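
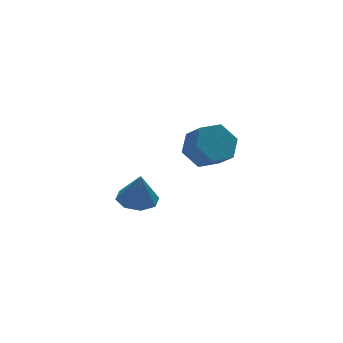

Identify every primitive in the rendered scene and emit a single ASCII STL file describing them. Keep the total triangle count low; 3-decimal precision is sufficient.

solid 
facet normal -0.035 0.150 -0.988
outer loop
vertex -2.51 -1.227 -0.267
vertex -3.356 -0.96 -0.196
vertex -2.564 -0.556 -0.163
endloop
endfacet
facet normal 0.887 -0.000 0.462
outer loop
vertex -2.51 -1.227 -0.267
vertex -2.564 -0.556 -0.163
vertex -3.304 -1.18 1.256
endloop
endfacet
facet normal -0.034 0.148 -0.988
outer loop
vertex -2.564 -0.556 -0.163
vertex -3.356 -0.96 -0.196
vertex -3.082 -0.122 -0.08
endloop
endfacet
facet normal 0.582 0.587 0.562
outer loop
vertex -2.564 -0.556 -0.163
vertex -3.082 -0.122 -0.08
vertex -3.304 -1.18 1.256
endloop
endfacet
facet normal -0.036 0.148 -0.988
outer loop
vertex -3.082 -0.122 -0.08
vertex -3.356 -0.96 -0.196
vertex -3.761 -0.179 -0.064
endloop
endfacet
facet normal -0.052 0.787 0.615
outer loop
vertex -3.082 -0.122 -0.08
vertex -3.761 -0.179 -0.064
vertex -3.304 -1.18 1.256
endloop
endfacet
facet normal -0.035 0.149 -0.988
outer loop
vertex -3.761 -0.179 -0.064
vertex -3.356 -0.96 -0.196
vertex -4.202 -0.694 -0.126
endloop
endfacet
facet normal -0.647 0.483 0.590
outer loop
vertex -3.761 -0.179 -0.064
vertex -4.202 -0.694 -0.126
vertex -3.304 -1.18 1.256
endloop
endfacet
facet normal -0.035 0.149 -0.988
outer loop
vertex -4.202 -0.694 -0.126
vertex -3.356 -0.96 -0.196
vertex -4.148 -1.365 -0.229
endloop
endfacet
facet normal -0.852 -0.146 0.503
outer loop
vertex -4.202 -0.694 -0.126
vertex -4.148 -1.365 -0.229
vertex -3.304 -1.18 1.256
endloop
endfacet
facet normal -0.035 0.149 -0.988
outer loop
vertex -4.148 -1.365 -0.229
vertex -3.356 -0.96 -0.196
vertex -3.63 -1.799 -0.313
endloop
endfacet
facet normal -0.548 -0.733 0.403
outer loop
vertex -4.148 -1.365 -0.229
vertex -3.63 -1.799 -0.313
vertex -3.304 -1.18 1.256
endloop
endfacet
facet normal -0.036 0.149 -0.988
outer loop
vertex -3.63 -1.799 -0.313
vertex -3.356 -0.96 -0.196
vertex -2.951 -1.742 -0.329
endloop
endfacet
facet normal 0.087 -0.933 0.350
outer loop
vertex -3.63 -1.799 -0.313
vertex -2.951 -1.742 -0.329
vertex -3.304 -1.18 1.256
endloop
endfacet
facet normal -0.036 0.150 -0.988
outer loop
vertex -2.951 -1.742 -0.329
vertex -3.356 -0.96 -0.196
vertex -2.51 -1.227 -0.267
endloop
endfacet
facet normal 0.681 -0.629 0.375
outer loop
vertex -2.951 -1.742 -0.329
vertex -2.51 -1.227 -0.267
vertex -3.304 -1.18 1.256
endloop
endfacet
facet normal -0.129 0.732 -0.669
outer loop
vertex 2.011 1.91 -1.365
vertex 1.528 2.499 -0.628
vertex 2.578 2.567 -0.756
endloop
endfacet
facet normal 0.835 -0.284 -0.471
outer loop
vertex 2.011 1.91 -1.365
vertex 2.578 2.567 -0.756
vertex 2.176 0.973 -0.509
endloop
endfacet
facet normal 0.836 -0.284 -0.470
outer loop
vertex 2.176 0.973 -0.509
vertex 2.578 2.567 -0.756
vertex 2.742 1.629 0.101
endloop
endfacet
facet normal 0.128 -0.732 0.669
outer loop
vertex 2.176 0.973 -0.509
vertex 2.742 1.629 0.101
vertex 1.692 1.561 0.228
endloop
endfacet
facet normal -0.129 0.732 -0.669
outer loop
vertex 2.578 2.567 -0.756
vertex 1.528 2.499 -0.628
vertex 2.094 3.155 -0.019
endloop
endfacet
facet normal 0.880 0.395 0.263
outer loop
vertex 2.578 2.567 -0.756
vertex 2.094 3.155 -0.019
vertex 2.742 1.629 0.101
endloop
endfacet
facet normal 0.881 0.395 0.262
outer loop
vertex 2.742 1.629 0.101
vertex 2.094 3.155 -0.019
vertex 2.259 2.218 0.838
endloop
endfacet
facet normal 0.128 -0.732 0.669
outer loop
vertex 2.742 1.629 0.101
vertex 2.259 2.218 0.838
vertex 1.692 1.561 0.228
endloop
endfacet
facet normal -0.129 0.732 -0.669
outer loop
vertex 2.094 3.155 -0.019
vertex 1.528 2.499 -0.628
vertex 1.044 3.087 0.109
endloop
endfacet
facet normal 0.045 0.679 0.733
outer loop
vertex 2.094 3.155 -0.019
vertex 1.044 3.087 0.109
vertex 2.259 2.218 0.838
endloop
endfacet
facet normal 0.045 0.678 0.734
outer loop
vertex 2.259 2.218 0.838
vertex 1.044 3.087 0.109
vertex 1.209 2.15 0.965
endloop
endfacet
facet normal 0.128 -0.732 0.669
outer loop
vertex 2.259 2.218 0.838
vertex 1.209 2.15 0.965
vertex 1.692 1.561 0.228
endloop
endfacet
facet normal -0.128 0.732 -0.669
outer loop
vertex 1.044 3.087 0.109
vertex 1.528 2.499 -0.628
vertex 0.478 2.431 -0.501
endloop
endfacet
facet normal -0.836 0.283 0.471
outer loop
vertex 1.044 3.087 0.109
vertex 0.478 2.431 -0.501
vertex 1.209 2.15 0.965
endloop
endfacet
facet normal -0.835 0.284 0.471
outer loop
vertex 1.209 2.15 0.965
vertex 0.478 2.431 -0.501
vertex 0.642 1.493 0.356
endloop
endfacet
facet normal 0.129 -0.732 0.669
outer loop
vertex 1.209 2.15 0.965
vertex 0.642 1.493 0.356
vertex 1.692 1.561 0.228
endloop
endfacet
facet normal -0.128 0.732 -0.669
outer loop
vertex 0.478 2.431 -0.501
vertex 1.528 2.499 -0.628
vertex 0.961 1.842 -1.238
endloop
endfacet
facet normal -0.881 -0.394 -0.263
outer loop
vertex 0.478 2.431 -0.501
vertex 0.961 1.842 -1.238
vertex 0.642 1.493 0.356
endloop
endfacet
facet normal -0.880 -0.395 -0.263
outer loop
vertex 0.642 1.493 0.356
vertex 0.961 1.842 -1.238
vertex 1.126 0.905 -0.381
endloop
endfacet
facet normal 0.129 -0.732 0.669
outer loop
vertex 0.642 1.493 0.356
vertex 1.126 0.905 -0.381
vertex 1.692 1.561 0.228
endloop
endfacet
facet normal -0.128 0.732 -0.669
outer loop
vertex 0.961 1.842 -1.238
vertex 1.528 2.499 -0.628
vertex 2.011 1.91 -1.365
endloop
endfacet
facet normal -0.045 -0.679 -0.733
outer loop
vertex 0.961 1.842 -1.238
vertex 2.011 1.91 -1.365
vertex 1.126 0.905 -0.381
endloop
endfacet
facet normal -0.046 -0.678 -0.734
outer loop
vertex 1.126 0.905 -0.381
vertex 2.011 1.91 -1.365
vertex 2.176 0.973 -0.509
endloop
endfacet
facet normal 0.129 -0.732 0.669
outer loop
vertex 1.126 0.905 -0.381
vertex 2.176 0.973 -0.509
vertex 1.692 1.561 0.228
endloop
endfacet

endsolid


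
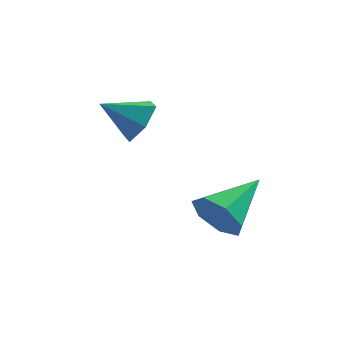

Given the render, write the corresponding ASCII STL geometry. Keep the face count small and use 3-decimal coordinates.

solid 
facet normal 0.822 0.172 -0.543
outer loop
vertex -2.215 1.972 4.349
vertex -2.763 2.093 3.559
vertex -2.55 2.853 4.122
endloop
endfacet
facet normal 0.008 0.252 0.968
outer loop
vertex -2.215 1.972 4.349
vertex -2.55 2.853 4.122
vertex -4.037 1.827 4.401
endloop
endfacet
facet normal 0.822 0.172 -0.543
outer loop
vertex -2.55 2.853 4.122
vertex -2.763 2.093 3.559
vertex -3.098 2.975 3.332
endloop
endfacet
facet normal -0.455 0.777 0.435
outer loop
vertex -2.55 2.853 4.122
vertex -3.098 2.975 3.332
vertex -4.037 1.827 4.401
endloop
endfacet
facet normal 0.821 0.172 -0.544
outer loop
vertex -3.098 2.975 3.332
vertex -2.763 2.093 3.559
vertex -3.312 2.215 2.768
endloop
endfacet
facet normal -0.854 0.443 -0.274
outer loop
vertex -3.098 2.975 3.332
vertex -3.312 2.215 2.768
vertex -4.037 1.827 4.401
endloop
endfacet
facet normal 0.821 0.172 -0.544
outer loop
vertex -3.312 2.215 2.768
vertex -2.763 2.093 3.559
vertex -2.977 1.333 2.995
endloop
endfacet
facet normal -0.790 -0.416 -0.450
outer loop
vertex -3.312 2.215 2.768
vertex -2.977 1.333 2.995
vertex -4.037 1.827 4.401
endloop
endfacet
facet normal 0.821 0.172 -0.544
outer loop
vertex -2.977 1.333 2.995
vertex -2.763 2.093 3.559
vertex -2.428 1.212 3.786
endloop
endfacet
facet normal -0.328 -0.941 0.084
outer loop
vertex -2.977 1.333 2.995
vertex -2.428 1.212 3.786
vertex -4.037 1.827 4.401
endloop
endfacet
facet normal 0.822 0.172 -0.543
outer loop
vertex -2.428 1.212 3.786
vertex -2.763 2.093 3.559
vertex -2.215 1.972 4.349
endloop
endfacet
facet normal 0.071 -0.607 0.792
outer loop
vertex -2.428 1.212 3.786
vertex -2.215 1.972 4.349
vertex -4.037 1.827 4.401
endloop
endfacet
facet normal -0.516 -0.772 -0.371
outer loop
vertex 0.51 -1.472 1.866
vertex 0.159 -0.882 1.126
vertex 0.996 -1.446 1.137
endloop
endfacet
facet normal 0.802 -0.287 0.524
outer loop
vertex 0.51 -1.472 1.866
vertex 0.996 -1.446 1.137
vertex 1.281 0.802 1.934
endloop
endfacet
facet normal -0.516 -0.773 -0.370
outer loop
vertex 0.996 -1.446 1.137
vertex 0.159 -0.882 1.126
vertex 0.851 -0.996 0.4
endloop
endfacet
facet normal 0.975 -0.046 -0.220
outer loop
vertex 0.996 -1.446 1.137
vertex 0.851 -0.996 0.4
vertex 1.281 0.802 1.934
endloop
endfacet
facet normal -0.516 -0.773 -0.370
outer loop
vertex 0.851 -0.996 0.4
vertex 0.159 -0.882 1.126
vertex 0.185 -0.46 0.209
endloop
endfacet
facet normal 0.563 0.454 -0.690
outer loop
vertex 0.851 -0.996 0.4
vertex 0.185 -0.46 0.209
vertex 1.281 0.802 1.934
endloop
endfacet
facet normal -0.514 -0.773 -0.370
outer loop
vertex 0.185 -0.46 0.209
vertex 0.159 -0.882 1.126
vertex -0.502 -0.242 0.708
endloop
endfacet
facet normal -0.123 0.836 -0.534
outer loop
vertex 0.185 -0.46 0.209
vertex -0.502 -0.242 0.708
vertex 1.281 0.802 1.934
endloop
endfacet
facet normal -0.515 -0.773 -0.370
outer loop
vertex -0.502 -0.242 0.708
vertex 0.159 -0.882 1.126
vertex -0.691 -0.506 1.522
endloop
endfacet
facet normal -0.567 0.813 0.132
outer loop
vertex -0.502 -0.242 0.708
vertex -0.691 -0.506 1.522
vertex 1.281 0.802 1.934
endloop
endfacet
facet normal -0.515 -0.773 -0.372
outer loop
vertex -0.691 -0.506 1.522
vertex 0.159 -0.882 1.126
vertex -0.241 -1.054 2.038
endloop
endfacet
facet normal -0.435 0.402 0.806
outer loop
vertex -0.691 -0.506 1.522
vertex -0.241 -1.054 2.038
vertex 1.281 0.802 1.934
endloop
endfacet
facet normal -0.515 -0.772 -0.372
outer loop
vertex -0.241 -1.054 2.038
vertex 0.159 -0.882 1.126
vertex 0.51 -1.472 1.866
endloop
endfacet
facet normal 0.175 -0.089 0.981
outer loop
vertex -0.241 -1.054 2.038
vertex 0.51 -1.472 1.866
vertex 1.281 0.802 1.934
endloop
endfacet

endsolid


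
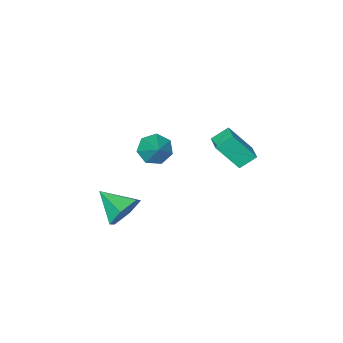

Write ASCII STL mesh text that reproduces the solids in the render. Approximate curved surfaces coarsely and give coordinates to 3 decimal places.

solid 
facet normal -0.084 0.914 -0.396
outer loop
vertex 3.41 -0.575 -0.69
vertex 2.714 -0.962 -1.435
vertex 2.34 -0.584 -0.484
endloop
endfacet
facet normal 0.189 -0.068 0.980
outer loop
vertex 3.41 -0.575 -0.69
vertex 2.34 -0.584 -0.484
vertex 2.866 -2.598 -0.725
endloop
endfacet
facet normal -0.084 0.914 -0.397
outer loop
vertex 2.34 -0.584 -0.484
vertex 2.714 -0.962 -1.435
vertex 1.644 -0.971 -1.228
endloop
endfacet
facet normal -0.637 -0.253 0.728
outer loop
vertex 2.34 -0.584 -0.484
vertex 1.644 -0.971 -1.228
vertex 2.866 -2.598 -0.725
endloop
endfacet
facet normal -0.084 0.914 -0.397
outer loop
vertex 1.644 -0.971 -1.228
vertex 2.714 -0.962 -1.435
vertex 2.019 -1.349 -2.179
endloop
endfacet
facet normal -0.788 -0.612 -0.067
outer loop
vertex 1.644 -0.971 -1.228
vertex 2.019 -1.349 -2.179
vertex 2.866 -2.598 -0.725
endloop
endfacet
facet normal -0.084 0.914 -0.397
outer loop
vertex 2.019 -1.349 -2.179
vertex 2.714 -0.962 -1.435
vertex 3.089 -1.34 -2.386
endloop
endfacet
facet normal -0.111 -0.785 -0.609
outer loop
vertex 2.019 -1.349 -2.179
vertex 3.089 -1.34 -2.386
vertex 2.866 -2.598 -0.725
endloop
endfacet
facet normal -0.085 0.914 -0.397
outer loop
vertex 3.089 -1.34 -2.386
vertex 2.714 -0.962 -1.435
vertex 3.785 -0.952 -1.642
endloop
endfacet
facet normal 0.716 -0.599 -0.358
outer loop
vertex 3.089 -1.34 -2.386
vertex 3.785 -0.952 -1.642
vertex 2.866 -2.598 -0.725
endloop
endfacet
facet normal -0.085 0.914 -0.396
outer loop
vertex 3.785 -0.952 -1.642
vertex 2.714 -0.962 -1.435
vertex 3.41 -0.575 -0.69
endloop
endfacet
facet normal 0.867 -0.241 0.437
outer loop
vertex 3.785 -0.952 -1.642
vertex 3.41 -0.575 -0.69
vertex 2.866 -2.598 -0.725
endloop
endfacet
facet normal -0.451 -0.625 -0.638
outer loop
vertex 1.473 -1.39 2.225
vertex 0.735 -0.876 2.243
vertex 1.443 -0.822 1.69
endloop
endfacet
facet normal 0.999 0.025 -0.029
outer loop
vertex 1.473 -1.39 2.225
vertex 1.443 -0.822 1.69
vertex 1.465 0.136 3.277
endloop
endfacet
facet normal -0.451 -0.624 -0.638
outer loop
vertex 1.443 -0.822 1.69
vertex 0.735 -0.876 2.243
vertex 0.88 -0.294 1.572
endloop
endfacet
facet normal 0.672 0.630 -0.389
outer loop
vertex 1.443 -0.822 1.69
vertex 0.88 -0.294 1.572
vertex 1.465 0.136 3.277
endloop
endfacet
facet normal -0.451 -0.624 -0.639
outer loop
vertex 0.88 -0.294 1.572
vertex 0.735 -0.876 2.243
vertex 0.207 -0.204 1.959
endloop
endfacet
facet normal -0.009 0.970 -0.242
outer loop
vertex 0.88 -0.294 1.572
vertex 0.207 -0.204 1.959
vertex 1.465 0.136 3.277
endloop
endfacet
facet normal -0.451 -0.624 -0.638
outer loop
vertex 0.207 -0.204 1.959
vertex 0.735 -0.876 2.243
vertex -0.068 -0.62 2.56
endloop
endfacet
facet normal -0.532 0.790 0.304
outer loop
vertex 0.207 -0.204 1.959
vertex -0.068 -0.62 2.56
vertex 1.465 0.136 3.277
endloop
endfacet
facet normal -0.451 -0.625 -0.638
outer loop
vertex -0.068 -0.62 2.56
vertex 0.735 -0.876 2.243
vertex 0.261 -1.228 2.923
endloop
endfacet
facet normal -0.502 0.227 0.835
outer loop
vertex -0.068 -0.62 2.56
vertex 0.261 -1.228 2.923
vertex 1.465 0.136 3.277
endloop
endfacet
facet normal -0.451 -0.625 -0.638
outer loop
vertex 0.261 -1.228 2.923
vertex 0.735 -0.876 2.243
vertex 0.947 -1.571 2.774
endloop
endfacet
facet normal 0.058 -0.298 0.953
outer loop
vertex 0.261 -1.228 2.923
vertex 0.947 -1.571 2.774
vertex 1.465 0.136 3.277
endloop
endfacet
facet normal -0.451 -0.625 -0.638
outer loop
vertex 0.947 -1.571 2.774
vertex 0.735 -0.876 2.243
vertex 1.473 -1.39 2.225
endloop
endfacet
facet normal 0.726 -0.388 0.568
outer loop
vertex 0.947 -1.571 2.774
vertex 1.473 -1.39 2.225
vertex 1.465 0.136 3.277
endloop
endfacet
facet normal -0.713 0.399 0.576
outer loop
vertex -3.514 0.029 1.805
vertex -2.973 0.839 1.914
vertex -4.399 0.844 0.145
endloop
endfacet
facet normal -0.552 -0.826 -0.111
outer loop
vertex -3.607 0.401 -0.494
vertex -3.514 0.029 1.805
vertex -4.399 0.844 0.145
endloop
endfacet
facet normal -0.714 0.398 0.576
outer loop
vertex -4.399 0.844 0.145
vertex -2.973 0.839 1.914
vertex -3.858 1.654 0.255
endloop
endfacet
facet normal -0.431 0.398 -0.810
outer loop
vertex -3.858 1.654 0.255
vertex -3.607 0.401 -0.494
vertex -4.399 0.844 0.145
endloop
endfacet
facet normal 0.431 -0.397 0.810
outer loop
vertex -3.514 0.029 1.805
vertex -2.181 0.396 1.275
vertex -2.973 0.839 1.914
endloop
endfacet
facet normal -0.552 -0.826 -0.111
outer loop
vertex -2.722 -0.414 1.165
vertex -3.514 0.029 1.805
vertex -3.607 0.401 -0.494
endloop
endfacet
facet normal 0.431 -0.398 0.810
outer loop
vertex -2.722 -0.414 1.165
vertex -2.181 0.396 1.275
vertex -3.514 0.029 1.805
endloop
endfacet
facet normal 0.552 0.826 0.111
outer loop
vertex -2.973 0.839 1.914
vertex -2.181 0.396 1.275
vertex -3.858 1.654 0.255
endloop
endfacet
facet normal -0.432 0.397 -0.810
outer loop
vertex -3.066 1.211 -0.385
vertex -3.607 0.401 -0.494
vertex -3.858 1.654 0.255
endloop
endfacet
facet normal 0.552 0.826 0.111
outer loop
vertex -3.858 1.654 0.255
vertex -2.181 0.396 1.275
vertex -3.066 1.211 -0.385
endloop
endfacet
facet normal 0.713 -0.399 -0.576
outer loop
vertex -3.066 1.211 -0.385
vertex -2.722 -0.414 1.165
vertex -3.607 0.401 -0.494
endloop
endfacet
facet normal 0.714 -0.398 -0.576
outer loop
vertex -2.181 0.396 1.275
vertex -2.722 -0.414 1.165
vertex -3.066 1.211 -0.385
endloop
endfacet

endsolid


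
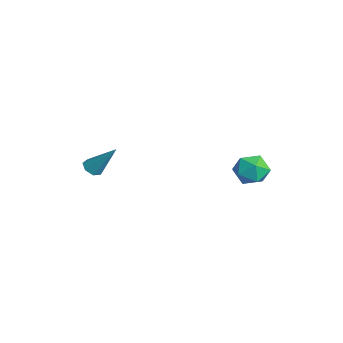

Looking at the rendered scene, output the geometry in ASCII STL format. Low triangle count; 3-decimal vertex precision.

solid 
facet normal -0.047 0.935 0.352
outer loop
vertex 0.019 2.757 3.55
vertex 0.274 2.451 4.397
vertex 0.925 2.716 3.78
endloop
endfacet
facet normal 0.128 0.932 -0.340
outer loop
vertex 0.019 2.757 3.55
vertex 0.925 2.716 3.78
vertex 0.646 2.444 2.929
endloop
endfacet
facet normal -0.392 0.599 -0.698
outer loop
vertex 0.019 2.757 3.55
vertex 0.646 2.444 2.929
vertex -0.178 2.011 3.02
endloop
endfacet
facet normal -0.889 0.396 -0.227
outer loop
vertex 0.019 2.757 3.55
vertex -0.178 2.011 3.02
vertex -0.408 2.015 3.927
endloop
endfacet
facet normal -0.677 0.604 0.422
outer loop
vertex 0.019 2.757 3.55
vertex -0.408 2.015 3.927
vertex 0.274 2.451 4.397
endloop
endfacet
facet normal 0.726 0.549 -0.414
outer loop
vertex 0.646 2.444 2.929
vertex 0.925 2.716 3.78
vertex 1.288 1.945 3.393
endloop
endfacet
facet normal 0.442 0.555 0.705
outer loop
vertex 0.925 2.716 3.78
vertex 0.274 2.451 4.397
vertex 1.058 1.949 4.3
endloop
endfacet
facet normal -0.576 0.019 0.817
outer loop
vertex 0.274 2.451 4.397
vertex -0.408 2.015 3.927
vertex 0.234 1.516 4.391
endloop
endfacet
facet normal -0.920 -0.317 -0.232
outer loop
vertex -0.408 2.015 3.927
vertex -0.178 2.011 3.02
vertex -0.045 1.244 3.54
endloop
endfacet
facet normal -0.116 0.011 -0.993
outer loop
vertex -0.178 2.011 3.02
vertex 0.646 2.444 2.929
vertex 0.606 1.509 2.923
endloop
endfacet
facet normal 0.889 -0.396 0.227
outer loop
vertex 0.861 1.203 3.77
vertex 1.288 1.945 3.393
vertex 1.058 1.949 4.3
endloop
endfacet
facet normal 0.392 -0.599 0.698
outer loop
vertex 0.861 1.203 3.77
vertex 1.058 1.949 4.3
vertex 0.234 1.516 4.391
endloop
endfacet
facet normal -0.128 -0.932 0.340
outer loop
vertex 0.861 1.203 3.77
vertex 0.234 1.516 4.391
vertex -0.045 1.244 3.54
endloop
endfacet
facet normal 0.047 -0.935 -0.352
outer loop
vertex 0.861 1.203 3.77
vertex -0.045 1.244 3.54
vertex 0.606 1.509 2.923
endloop
endfacet
facet normal 0.677 -0.604 -0.422
outer loop
vertex 0.861 1.203 3.77
vertex 0.606 1.509 2.923
vertex 1.288 1.945 3.393
endloop
endfacet
facet normal 0.920 0.317 0.232
outer loop
vertex 1.058 1.949 4.3
vertex 1.288 1.945 3.393
vertex 0.925 2.716 3.78
endloop
endfacet
facet normal 0.116 -0.011 0.993
outer loop
vertex 0.234 1.516 4.391
vertex 1.058 1.949 4.3
vertex 0.274 2.451 4.397
endloop
endfacet
facet normal -0.726 -0.549 0.414
outer loop
vertex -0.045 1.244 3.54
vertex 0.234 1.516 4.391
vertex -0.408 2.015 3.927
endloop
endfacet
facet normal -0.442 -0.555 -0.705
outer loop
vertex 0.606 1.509 2.923
vertex -0.045 1.244 3.54
vertex -0.178 2.011 3.02
endloop
endfacet
facet normal 0.576 -0.019 -0.817
outer loop
vertex 1.288 1.945 3.393
vertex 0.606 1.509 2.923
vertex 0.646 2.444 2.929
endloop
endfacet
facet normal -0.380 -0.494 -0.782
outer loop
vertex -2.927 -4.789 2.908
vertex -3.249 -4.358 2.792
vertex -2.74 -4.464 2.612
endloop
endfacet
facet normal 0.907 -0.398 0.136
outer loop
vertex -2.927 -4.789 2.908
vertex -2.74 -4.464 2.612
vertex -2.531 -3.422 4.268
endloop
endfacet
facet normal -0.379 -0.496 -0.781
outer loop
vertex -2.74 -4.464 2.612
vertex -3.249 -4.358 2.792
vertex -2.937 -4.06 2.451
endloop
endfacet
facet normal 0.897 0.314 -0.311
outer loop
vertex -2.74 -4.464 2.612
vertex -2.937 -4.06 2.451
vertex -2.531 -3.422 4.268
endloop
endfacet
facet normal -0.379 -0.496 -0.781
outer loop
vertex -2.937 -4.06 2.451
vertex -3.249 -4.358 2.792
vertex -3.369 -3.881 2.547
endloop
endfacet
facet normal 0.283 0.883 -0.373
outer loop
vertex -2.937 -4.06 2.451
vertex -3.369 -3.881 2.547
vertex -2.531 -3.422 4.268
endloop
endfacet
facet normal -0.379 -0.496 -0.781
outer loop
vertex -3.369 -3.881 2.547
vertex -3.249 -4.358 2.792
vertex -3.71 -4.061 2.827
endloop
endfacet
facet normal -0.471 0.882 -0.006
outer loop
vertex -3.369 -3.881 2.547
vertex -3.71 -4.061 2.827
vertex -2.531 -3.422 4.268
endloop
endfacet
facet normal -0.379 -0.496 -0.781
outer loop
vertex -3.71 -4.061 2.827
vertex -3.249 -4.358 2.792
vertex -3.705 -4.465 3.081
endloop
endfacet
facet normal -0.798 0.313 0.514
outer loop
vertex -3.71 -4.061 2.827
vertex -3.705 -4.465 3.081
vertex -2.531 -3.422 4.268
endloop
endfacet
facet normal -0.379 -0.495 -0.782
outer loop
vertex -3.705 -4.465 3.081
vertex -3.249 -4.358 2.792
vertex -3.356 -4.789 3.117
endloop
endfacet
facet normal -0.452 -0.399 0.798
outer loop
vertex -3.705 -4.465 3.081
vertex -3.356 -4.789 3.117
vertex -2.531 -3.422 4.268
endloop
endfacet
facet normal -0.381 -0.495 -0.781
outer loop
vertex -3.356 -4.789 3.117
vertex -3.249 -4.358 2.792
vertex -2.927 -4.789 2.908
endloop
endfacet
facet normal 0.306 -0.715 0.629
outer loop
vertex -3.356 -4.789 3.117
vertex -2.927 -4.789 2.908
vertex -2.531 -3.422 4.268
endloop
endfacet

endsolid


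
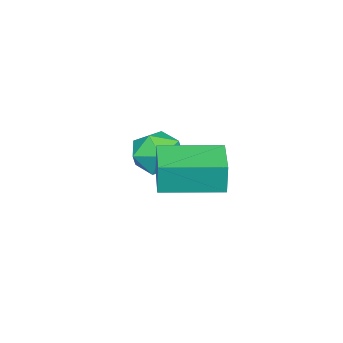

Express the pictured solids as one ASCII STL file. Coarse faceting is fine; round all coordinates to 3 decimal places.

solid 
facet normal -0.566 0.824 -0.020
outer loop
vertex 2.666 2.507 0.294
vertex 3.844 3.313 0.204
vertex 2.623 2.452 -0.764
endloop
endfacet
facet normal -0.824 -0.563 0.063
outer loop
vertex 3.736 0.827 -0.724
vertex 2.666 2.507 0.294
vertex 2.623 2.452 -0.764
endloop
endfacet
facet normal -0.565 0.825 -0.021
outer loop
vertex 2.623 2.452 -0.764
vertex 3.844 3.313 0.204
vertex 3.801 3.257 -0.854
endloop
endfacet
facet normal -0.040 -0.052 -0.998
outer loop
vertex 3.801 3.257 -0.854
vertex 3.736 0.827 -0.724
vertex 2.623 2.452 -0.764
endloop
endfacet
facet normal 0.040 0.052 0.998
outer loop
vertex 2.666 2.507 0.294
vertex 4.957 1.688 0.244
vertex 3.844 3.313 0.204
endloop
endfacet
facet normal -0.824 -0.563 0.063
outer loop
vertex 3.779 0.883 0.334
vertex 2.666 2.507 0.294
vertex 3.736 0.827 -0.724
endloop
endfacet
facet normal 0.040 0.052 0.998
outer loop
vertex 3.779 0.883 0.334
vertex 4.957 1.688 0.244
vertex 2.666 2.507 0.294
endloop
endfacet
facet normal 0.824 0.563 -0.063
outer loop
vertex 3.844 3.313 0.204
vertex 4.957 1.688 0.244
vertex 3.801 3.257 -0.854
endloop
endfacet
facet normal -0.040 -0.052 -0.998
outer loop
vertex 4.914 1.633 -0.814
vertex 3.736 0.827 -0.724
vertex 3.801 3.257 -0.854
endloop
endfacet
facet normal 0.824 0.563 -0.063
outer loop
vertex 3.801 3.257 -0.854
vertex 4.957 1.688 0.244
vertex 4.914 1.633 -0.814
endloop
endfacet
facet normal 0.566 -0.824 0.021
outer loop
vertex 4.914 1.633 -0.814
vertex 3.779 0.883 0.334
vertex 3.736 0.827 -0.724
endloop
endfacet
facet normal 0.565 -0.825 0.020
outer loop
vertex 4.957 1.688 0.244
vertex 3.779 0.883 0.334
vertex 4.914 1.633 -0.814
endloop
endfacet
facet normal -0.517 0.852 0.080
outer loop
vertex 1.112 0.06 -2.086
vertex 0.323 -0.434 -1.917
vertex 0.876 -0.166 -1.198
endloop
endfacet
facet normal 0.161 0.945 0.283
outer loop
vertex 1.112 0.06 -2.086
vertex 0.876 -0.166 -1.198
vertex 1.777 -0.235 -1.48
endloop
endfacet
facet normal 0.583 0.768 -0.265
outer loop
vertex 1.112 0.06 -2.086
vertex 1.777 -0.235 -1.48
vertex 1.78 -0.546 -2.374
endloop
endfacet
facet normal 0.165 0.566 -0.808
outer loop
vertex 1.112 0.06 -2.086
vertex 1.78 -0.546 -2.374
vertex 0.882 -0.669 -2.644
endloop
endfacet
facet normal -0.514 0.618 -0.595
outer loop
vertex 1.112 0.06 -2.086
vertex 0.882 -0.669 -2.644
vertex 0.323 -0.434 -1.917
endloop
endfacet
facet normal 0.294 0.494 0.818
outer loop
vertex 1.777 -0.235 -1.48
vertex 0.876 -0.166 -1.198
vertex 1.398 -0.911 -0.936
endloop
endfacet
facet normal -0.802 0.343 0.489
outer loop
vertex 0.876 -0.166 -1.198
vertex 0.323 -0.434 -1.917
vertex 0.5 -1.034 -1.206
endloop
endfacet
facet normal -0.798 -0.037 -0.602
outer loop
vertex 0.323 -0.434 -1.917
vertex 0.882 -0.669 -2.644
vertex 0.503 -1.345 -2.1
endloop
endfacet
facet normal 0.301 -0.122 -0.946
outer loop
vertex 0.882 -0.669 -2.644
vertex 1.78 -0.546 -2.374
vertex 1.404 -1.414 -2.382
endloop
endfacet
facet normal 0.976 0.207 -0.069
outer loop
vertex 1.78 -0.546 -2.374
vertex 1.777 -0.235 -1.48
vertex 1.957 -1.146 -1.663
endloop
endfacet
facet normal -0.165 -0.566 0.808
outer loop
vertex 1.168 -1.64 -1.494
vertex 1.398 -0.911 -0.936
vertex 0.5 -1.034 -1.206
endloop
endfacet
facet normal -0.583 -0.768 0.265
outer loop
vertex 1.168 -1.64 -1.494
vertex 0.5 -1.034 -1.206
vertex 0.503 -1.345 -2.1
endloop
endfacet
facet normal -0.161 -0.945 -0.283
outer loop
vertex 1.168 -1.64 -1.494
vertex 0.503 -1.345 -2.1
vertex 1.404 -1.414 -2.382
endloop
endfacet
facet normal 0.517 -0.852 -0.080
outer loop
vertex 1.168 -1.64 -1.494
vertex 1.404 -1.414 -2.382
vertex 1.957 -1.146 -1.663
endloop
endfacet
facet normal 0.514 -0.618 0.595
outer loop
vertex 1.168 -1.64 -1.494
vertex 1.957 -1.146 -1.663
vertex 1.398 -0.911 -0.936
endloop
endfacet
facet normal -0.301 0.122 0.946
outer loop
vertex 0.5 -1.034 -1.206
vertex 1.398 -0.911 -0.936
vertex 0.876 -0.166 -1.198
endloop
endfacet
facet normal -0.976 -0.207 0.069
outer loop
vertex 0.503 -1.345 -2.1
vertex 0.5 -1.034 -1.206
vertex 0.323 -0.434 -1.917
endloop
endfacet
facet normal -0.294 -0.494 -0.818
outer loop
vertex 1.404 -1.414 -2.382
vertex 0.503 -1.345 -2.1
vertex 0.882 -0.669 -2.644
endloop
endfacet
facet normal 0.802 -0.343 -0.489
outer loop
vertex 1.957 -1.146 -1.663
vertex 1.404 -1.414 -2.382
vertex 1.78 -0.546 -2.374
endloop
endfacet
facet normal 0.798 0.037 0.602
outer loop
vertex 1.398 -0.911 -0.936
vertex 1.957 -1.146 -1.663
vertex 1.777 -0.235 -1.48
endloop
endfacet

endsolid


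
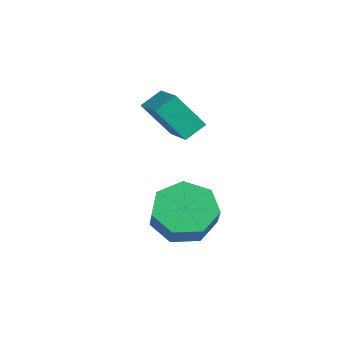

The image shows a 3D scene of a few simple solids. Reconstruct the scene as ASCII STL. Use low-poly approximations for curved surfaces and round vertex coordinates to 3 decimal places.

solid 
facet normal -0.656 0.232 -0.718
outer loop
vertex 3.722 -3.389 -1.372
vertex 2.99 -3.586 -0.767
vertex 3.446 -2.742 -0.911
endloop
endfacet
facet normal 0.680 0.595 -0.428
outer loop
vertex 3.722 -3.389 -1.372
vertex 3.446 -2.742 -0.911
vertex 4.483 -3.658 -0.538
endloop
endfacet
facet normal 0.680 0.595 -0.428
outer loop
vertex 4.483 -3.658 -0.538
vertex 3.446 -2.742 -0.911
vertex 4.206 -3.01 -0.077
endloop
endfacet
facet normal 0.655 -0.231 0.719
outer loop
vertex 4.483 -3.658 -0.538
vertex 4.206 -3.01 -0.077
vertex 3.75 -3.854 0.067
endloop
endfacet
facet normal -0.655 0.231 -0.720
outer loop
vertex 3.446 -2.742 -0.911
vertex 2.99 -3.586 -0.767
vertex 2.825 -2.73 -0.342
endloop
endfacet
facet normal 0.166 0.973 0.161
outer loop
vertex 3.446 -2.742 -0.911
vertex 2.825 -2.73 -0.342
vertex 4.206 -3.01 -0.077
endloop
endfacet
facet normal 0.166 0.973 0.161
outer loop
vertex 4.206 -3.01 -0.077
vertex 2.825 -2.73 -0.342
vertex 3.586 -2.998 0.492
endloop
endfacet
facet normal 0.655 -0.231 0.719
outer loop
vertex 4.206 -3.01 -0.077
vertex 3.586 -2.998 0.492
vertex 3.75 -3.854 0.067
endloop
endfacet
facet normal -0.655 0.231 -0.719
outer loop
vertex 2.825 -2.73 -0.342
vertex 2.99 -3.586 -0.767
vertex 2.329 -3.362 -0.093
endloop
endfacet
facet normal -0.472 0.618 0.629
outer loop
vertex 2.825 -2.73 -0.342
vertex 2.329 -3.362 -0.093
vertex 3.586 -2.998 0.492
endloop
endfacet
facet normal -0.472 0.618 0.629
outer loop
vertex 3.586 -2.998 0.492
vertex 2.329 -3.362 -0.093
vertex 3.089 -3.631 0.741
endloop
endfacet
facet normal 0.655 -0.232 0.719
outer loop
vertex 3.586 -2.998 0.492
vertex 3.089 -3.631 0.741
vertex 3.75 -3.854 0.067
endloop
endfacet
facet normal -0.655 0.232 -0.719
outer loop
vertex 2.329 -3.362 -0.093
vertex 2.99 -3.586 -0.767
vertex 2.33 -4.163 -0.352
endloop
endfacet
facet normal -0.755 -0.202 0.623
outer loop
vertex 2.329 -3.362 -0.093
vertex 2.33 -4.163 -0.352
vertex 3.089 -3.631 0.741
endloop
endfacet
facet normal -0.755 -0.203 0.623
outer loop
vertex 3.089 -3.631 0.741
vertex 2.33 -4.163 -0.352
vertex 3.091 -4.432 0.482
endloop
endfacet
facet normal 0.655 -0.231 0.719
outer loop
vertex 3.089 -3.631 0.741
vertex 3.091 -4.432 0.482
vertex 3.75 -3.854 0.067
endloop
endfacet
facet normal -0.655 0.232 -0.719
outer loop
vertex 2.33 -4.163 -0.352
vertex 2.99 -3.586 -0.767
vertex 2.828 -4.529 -0.923
endloop
endfacet
facet normal -0.470 -0.870 0.148
outer loop
vertex 2.33 -4.163 -0.352
vertex 2.828 -4.529 -0.923
vertex 3.091 -4.432 0.482
endloop
endfacet
facet normal -0.470 -0.870 0.148
outer loop
vertex 3.091 -4.432 0.482
vertex 2.828 -4.529 -0.923
vertex 3.589 -4.798 -0.089
endloop
endfacet
facet normal 0.655 -0.231 0.719
outer loop
vertex 3.091 -4.432 0.482
vertex 3.589 -4.798 -0.089
vertex 3.75 -3.854 0.067
endloop
endfacet
facet normal -0.655 0.232 -0.719
outer loop
vertex 2.828 -4.529 -0.923
vertex 2.99 -3.586 -0.767
vertex 3.448 -4.185 -1.377
endloop
endfacet
facet normal 0.169 -0.883 -0.439
outer loop
vertex 2.828 -4.529 -0.923
vertex 3.448 -4.185 -1.377
vertex 3.589 -4.798 -0.089
endloop
endfacet
facet normal 0.170 -0.882 -0.439
outer loop
vertex 3.589 -4.798 -0.089
vertex 3.448 -4.185 -1.377
vertex 4.208 -4.453 -0.543
endloop
endfacet
facet normal 0.656 -0.231 0.719
outer loop
vertex 3.589 -4.798 -0.089
vertex 4.208 -4.453 -0.543
vertex 3.75 -3.854 0.067
endloop
endfacet
facet normal -0.656 0.230 -0.719
outer loop
vertex 3.448 -4.185 -1.377
vertex 2.99 -3.586 -0.767
vertex 3.722 -3.389 -1.372
endloop
endfacet
facet normal 0.681 -0.230 -0.695
outer loop
vertex 3.448 -4.185 -1.377
vertex 3.722 -3.389 -1.372
vertex 4.208 -4.453 -0.543
endloop
endfacet
facet normal 0.680 -0.231 -0.695
outer loop
vertex 4.208 -4.453 -0.543
vertex 3.722 -3.389 -1.372
vertex 4.483 -3.658 -0.538
endloop
endfacet
facet normal 0.655 -0.231 0.719
outer loop
vertex 4.208 -4.453 -0.543
vertex 4.483 -3.658 -0.538
vertex 3.75 -3.854 0.067
endloop
endfacet
facet normal -0.972 0.045 -0.232
outer loop
vertex 0.412 -3.762 2.593
vertex 0.337 -3.088 3.037
vertex 0.727 -2.959 1.427
endloop
endfacet
facet normal 0.093 -0.832 -0.548
outer loop
vertex 1.883 -3.012 1.703
vertex 0.412 -3.762 2.593
vertex 0.727 -2.959 1.427
endloop
endfacet
facet normal -0.972 0.045 -0.232
outer loop
vertex 0.727 -2.959 1.427
vertex 0.337 -3.088 3.037
vertex 0.652 -2.285 1.871
endloop
endfacet
facet normal 0.217 0.554 -0.804
outer loop
vertex 0.652 -2.285 1.871
vertex 1.883 -3.012 1.703
vertex 0.727 -2.959 1.427
endloop
endfacet
facet normal -0.217 -0.554 0.804
outer loop
vertex 0.412 -3.762 2.593
vertex 1.493 -3.141 3.313
vertex 0.337 -3.088 3.037
endloop
endfacet
facet normal 0.093 -0.832 -0.548
outer loop
vertex 1.568 -3.815 2.869
vertex 0.412 -3.762 2.593
vertex 1.883 -3.012 1.703
endloop
endfacet
facet normal -0.217 -0.554 0.804
outer loop
vertex 1.568 -3.815 2.869
vertex 1.493 -3.141 3.313
vertex 0.412 -3.762 2.593
endloop
endfacet
facet normal -0.093 0.832 0.548
outer loop
vertex 0.337 -3.088 3.037
vertex 1.493 -3.141 3.313
vertex 0.652 -2.285 1.871
endloop
endfacet
facet normal 0.217 0.554 -0.804
outer loop
vertex 1.808 -2.338 2.147
vertex 1.883 -3.012 1.703
vertex 0.652 -2.285 1.871
endloop
endfacet
facet normal -0.093 0.832 0.548
outer loop
vertex 0.652 -2.285 1.871
vertex 1.493 -3.141 3.313
vertex 1.808 -2.338 2.147
endloop
endfacet
facet normal 0.972 -0.045 0.232
outer loop
vertex 1.808 -2.338 2.147
vertex 1.568 -3.815 2.869
vertex 1.883 -3.012 1.703
endloop
endfacet
facet normal 0.972 -0.045 0.232
outer loop
vertex 1.493 -3.141 3.313
vertex 1.568 -3.815 2.869
vertex 1.808 -2.338 2.147
endloop
endfacet

endsolid


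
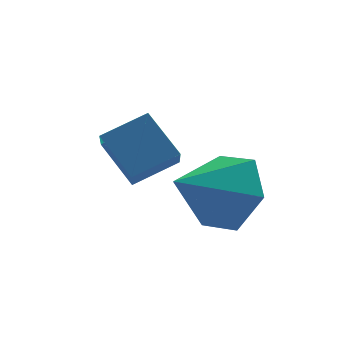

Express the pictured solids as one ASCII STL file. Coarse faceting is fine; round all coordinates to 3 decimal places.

solid 
facet normal 0.786 0.376 -0.491
outer loop
vertex 2.433 -0.072 -0.472
vertex 1.869 -0.11 -1.403
vertex 1.832 0.784 -0.779
endloop
endfacet
facet normal -0.158 0.233 0.960
outer loop
vertex 2.433 -0.072 -0.472
vertex 1.832 0.784 -0.779
vertex 0.611 -0.71 -0.617
endloop
endfacet
facet normal 0.786 0.376 -0.492
outer loop
vertex 1.832 0.784 -0.779
vertex 1.869 -0.11 -1.403
vertex 1.267 0.746 -1.711
endloop
endfacet
facet normal -0.690 0.607 0.394
outer loop
vertex 1.832 0.784 -0.779
vertex 1.267 0.746 -1.711
vertex 0.611 -0.71 -0.617
endloop
endfacet
facet normal 0.786 0.376 -0.491
outer loop
vertex 1.267 0.746 -1.711
vertex 1.869 -0.11 -1.403
vertex 1.304 -0.147 -2.335
endloop
endfacet
facet normal -0.931 0.182 -0.316
outer loop
vertex 1.267 0.746 -1.711
vertex 1.304 -0.147 -2.335
vertex 0.611 -0.71 -0.617
endloop
endfacet
facet normal 0.786 0.376 -0.491
outer loop
vertex 1.304 -0.147 -2.335
vertex 1.869 -0.11 -1.403
vertex 1.906 -1.003 -2.027
endloop
endfacet
facet normal -0.640 -0.616 -0.460
outer loop
vertex 1.304 -0.147 -2.335
vertex 1.906 -1.003 -2.027
vertex 0.611 -0.71 -0.617
endloop
endfacet
facet normal 0.786 0.376 -0.491
outer loop
vertex 1.906 -1.003 -2.027
vertex 1.869 -0.11 -1.403
vertex 2.47 -0.965 -1.095
endloop
endfacet
facet normal -0.108 -0.988 0.106
outer loop
vertex 1.906 -1.003 -2.027
vertex 2.47 -0.965 -1.095
vertex 0.611 -0.71 -0.617
endloop
endfacet
facet normal 0.786 0.375 -0.491
outer loop
vertex 2.47 -0.965 -1.095
vertex 1.869 -0.11 -1.403
vertex 2.433 -0.072 -0.472
endloop
endfacet
facet normal 0.132 -0.563 0.815
outer loop
vertex 2.47 -0.965 -1.095
vertex 2.433 -0.072 -0.472
vertex 0.611 -0.71 -0.617
endloop
endfacet
facet normal -0.890 -0.215 -0.402
outer loop
vertex -0.11 0.512 -1.136
vertex -0.703 1.305 -0.248
vertex 0.017 1.533 -1.963
endloop
endfacet
facet normal 0.446 -0.596 -0.668
outer loop
vertex 1.103 1.795 -1.472
vertex -0.11 0.512 -1.136
vertex 0.017 1.533 -1.963
endloop
endfacet
facet normal -0.890 -0.215 -0.402
outer loop
vertex 0.017 1.533 -1.963
vertex -0.703 1.305 -0.248
vertex -0.576 2.326 -1.075
endloop
endfacet
facet normal 0.097 0.774 -0.626
outer loop
vertex -0.576 2.326 -1.075
vertex 1.103 1.795 -1.472
vertex 0.017 1.533 -1.963
endloop
endfacet
facet normal -0.097 -0.774 0.626
outer loop
vertex -0.11 0.512 -1.136
vertex 0.383 1.567 0.243
vertex -0.703 1.305 -0.248
endloop
endfacet
facet normal 0.446 -0.596 -0.668
outer loop
vertex 0.976 0.774 -0.645
vertex -0.11 0.512 -1.136
vertex 1.103 1.795 -1.472
endloop
endfacet
facet normal -0.097 -0.774 0.626
outer loop
vertex 0.976 0.774 -0.645
vertex 0.383 1.567 0.243
vertex -0.11 0.512 -1.136
endloop
endfacet
facet normal -0.446 0.596 0.668
outer loop
vertex -0.703 1.305 -0.248
vertex 0.383 1.567 0.243
vertex -0.576 2.326 -1.075
endloop
endfacet
facet normal 0.097 0.774 -0.626
outer loop
vertex 0.51 2.588 -0.584
vertex 1.103 1.795 -1.472
vertex -0.576 2.326 -1.075
endloop
endfacet
facet normal -0.446 0.596 0.668
outer loop
vertex -0.576 2.326 -1.075
vertex 0.383 1.567 0.243
vertex 0.51 2.588 -0.584
endloop
endfacet
facet normal 0.890 0.215 0.402
outer loop
vertex 0.51 2.588 -0.584
vertex 0.976 0.774 -0.645
vertex 1.103 1.795 -1.472
endloop
endfacet
facet normal 0.890 0.215 0.402
outer loop
vertex 0.383 1.567 0.243
vertex 0.976 0.774 -0.645
vertex 0.51 2.588 -0.584
endloop
endfacet

endsolid


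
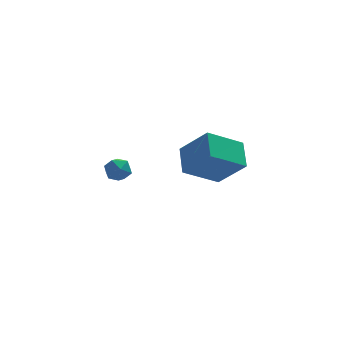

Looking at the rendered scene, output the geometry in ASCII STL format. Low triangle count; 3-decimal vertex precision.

solid 
facet normal -0.531 0.444 -0.722
outer loop
vertex 1.393 2.888 -0.788
vertex 1.577 4.204 -0.113
vertex 3.079 3.194 -1.84
endloop
endfacet
facet normal -0.123 -0.883 -0.453
outer loop
vertex 4.103 2.336 -0.447
vertex 1.393 2.888 -0.788
vertex 3.079 3.194 -1.84
endloop
endfacet
facet normal -0.531 0.445 -0.722
outer loop
vertex 3.079 3.194 -1.84
vertex 1.577 4.204 -0.113
vertex 3.262 4.509 -1.164
endloop
endfacet
facet normal 0.839 0.152 -0.523
outer loop
vertex 3.262 4.509 -1.164
vertex 4.103 2.336 -0.447
vertex 3.079 3.194 -1.84
endloop
endfacet
facet normal -0.839 -0.151 0.523
outer loop
vertex 1.393 2.888 -0.788
vertex 2.601 3.346 1.28
vertex 1.577 4.204 -0.113
endloop
endfacet
facet normal -0.123 -0.883 -0.453
outer loop
vertex 2.418 2.031 0.604
vertex 1.393 2.888 -0.788
vertex 4.103 2.336 -0.447
endloop
endfacet
facet normal -0.838 -0.152 0.523
outer loop
vertex 2.418 2.031 0.604
vertex 2.601 3.346 1.28
vertex 1.393 2.888 -0.788
endloop
endfacet
facet normal 0.123 0.883 0.453
outer loop
vertex 1.577 4.204 -0.113
vertex 2.601 3.346 1.28
vertex 3.262 4.509 -1.164
endloop
endfacet
facet normal 0.838 0.152 -0.524
outer loop
vertex 4.287 3.652 0.228
vertex 4.103 2.336 -0.447
vertex 3.262 4.509 -1.164
endloop
endfacet
facet normal 0.123 0.883 0.453
outer loop
vertex 3.262 4.509 -1.164
vertex 2.601 3.346 1.28
vertex 4.287 3.652 0.228
endloop
endfacet
facet normal 0.531 -0.444 0.722
outer loop
vertex 4.287 3.652 0.228
vertex 2.418 2.031 0.604
vertex 4.103 2.336 -0.447
endloop
endfacet
facet normal 0.531 -0.445 0.721
outer loop
vertex 2.601 3.346 1.28
vertex 2.418 2.031 0.604
vertex 4.287 3.652 0.228
endloop
endfacet
facet normal 0.158 0.368 0.917
outer loop
vertex -2.135 -0.698 2.695
vertex -2.463 -1.188 2.948
vertex -1.83 -1.238 2.859
endloop
endfacet
facet normal 0.695 0.538 0.477
outer loop
vertex -2.135 -0.698 2.695
vertex -1.83 -1.238 2.859
vertex -1.683 -0.941 2.31
endloop
endfacet
facet normal 0.423 0.903 -0.073
outer loop
vertex -2.135 -0.698 2.695
vertex -1.683 -0.941 2.31
vertex -2.226 -0.707 2.06
endloop
endfacet
facet normal -0.281 0.959 0.027
outer loop
vertex -2.135 -0.698 2.695
vertex -2.226 -0.707 2.06
vertex -2.708 -0.859 2.455
endloop
endfacet
facet normal -0.444 0.628 0.639
outer loop
vertex -2.135 -0.698 2.695
vertex -2.708 -0.859 2.455
vertex -2.463 -1.188 2.948
endloop
endfacet
facet normal 0.972 -0.069 0.223
outer loop
vertex -1.683 -0.941 2.31
vertex -1.83 -1.238 2.859
vertex -1.732 -1.581 2.325
endloop
endfacet
facet normal 0.104 -0.343 0.934
outer loop
vertex -1.83 -1.238 2.859
vertex -2.463 -1.188 2.948
vertex -2.214 -1.733 2.72
endloop
endfacet
facet normal -0.871 0.078 0.485
outer loop
vertex -2.463 -1.188 2.948
vertex -2.708 -0.859 2.455
vertex -2.757 -1.499 2.47
endloop
endfacet
facet normal -0.607 0.613 -0.505
outer loop
vertex -2.708 -0.859 2.455
vertex -2.226 -0.707 2.06
vertex -2.61 -1.202 1.921
endloop
endfacet
facet normal 0.532 0.522 -0.667
outer loop
vertex -2.226 -0.707 2.06
vertex -1.683 -0.941 2.31
vertex -1.977 -1.252 1.832
endloop
endfacet
facet normal 0.281 -0.959 -0.027
outer loop
vertex -2.305 -1.742 2.085
vertex -1.732 -1.581 2.325
vertex -2.214 -1.733 2.72
endloop
endfacet
facet normal -0.423 -0.903 0.073
outer loop
vertex -2.305 -1.742 2.085
vertex -2.214 -1.733 2.72
vertex -2.757 -1.499 2.47
endloop
endfacet
facet normal -0.695 -0.538 -0.477
outer loop
vertex -2.305 -1.742 2.085
vertex -2.757 -1.499 2.47
vertex -2.61 -1.202 1.921
endloop
endfacet
facet normal -0.158 -0.368 -0.917
outer loop
vertex -2.305 -1.742 2.085
vertex -2.61 -1.202 1.921
vertex -1.977 -1.252 1.832
endloop
endfacet
facet normal 0.444 -0.628 -0.639
outer loop
vertex -2.305 -1.742 2.085
vertex -1.977 -1.252 1.832
vertex -1.732 -1.581 2.325
endloop
endfacet
facet normal 0.607 -0.613 0.505
outer loop
vertex -2.214 -1.733 2.72
vertex -1.732 -1.581 2.325
vertex -1.83 -1.238 2.859
endloop
endfacet
facet normal -0.532 -0.522 0.667
outer loop
vertex -2.757 -1.499 2.47
vertex -2.214 -1.733 2.72
vertex -2.463 -1.188 2.948
endloop
endfacet
facet normal -0.972 0.069 -0.223
outer loop
vertex -2.61 -1.202 1.921
vertex -2.757 -1.499 2.47
vertex -2.708 -0.859 2.455
endloop
endfacet
facet normal -0.104 0.343 -0.934
outer loop
vertex -1.977 -1.252 1.832
vertex -2.61 -1.202 1.921
vertex -2.226 -0.707 2.06
endloop
endfacet
facet normal 0.871 -0.078 -0.485
outer loop
vertex -1.732 -1.581 2.325
vertex -1.977 -1.252 1.832
vertex -1.683 -0.941 2.31
endloop
endfacet

endsolid


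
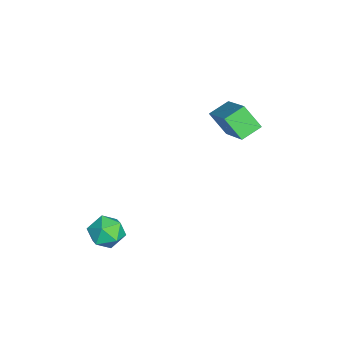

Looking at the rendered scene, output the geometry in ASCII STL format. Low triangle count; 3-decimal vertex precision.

solid 
facet normal -0.789 -0.314 -0.529
outer loop
vertex -1.189 2.089 -0.382
vertex -1.704 2.793 -0.032
vertex -0.865 2.766 -1.267
endloop
endfacet
facet normal 0.548 -0.749 -0.372
outer loop
vertex 0.744 3.407 -0.188
vertex -1.189 2.089 -0.382
vertex -0.865 2.766 -1.267
endloop
endfacet
facet normal -0.789 -0.314 -0.529
outer loop
vertex -0.865 2.766 -1.267
vertex -1.704 2.793 -0.032
vertex -1.38 3.47 -0.917
endloop
endfacet
facet normal 0.279 0.583 -0.763
outer loop
vertex -1.38 3.47 -0.917
vertex 0.744 3.407 -0.188
vertex -0.865 2.766 -1.267
endloop
endfacet
facet normal -0.279 -0.583 0.763
outer loop
vertex -1.189 2.089 -0.382
vertex -0.095 3.434 1.047
vertex -1.704 2.793 -0.032
endloop
endfacet
facet normal 0.548 -0.749 -0.372
outer loop
vertex 0.42 2.73 0.697
vertex -1.189 2.089 -0.382
vertex 0.744 3.407 -0.188
endloop
endfacet
facet normal -0.279 -0.583 0.763
outer loop
vertex 0.42 2.73 0.697
vertex -0.095 3.434 1.047
vertex -1.189 2.089 -0.382
endloop
endfacet
facet normal -0.548 0.749 0.372
outer loop
vertex -1.704 2.793 -0.032
vertex -0.095 3.434 1.047
vertex -1.38 3.47 -0.917
endloop
endfacet
facet normal 0.279 0.583 -0.763
outer loop
vertex 0.229 4.111 0.162
vertex 0.744 3.407 -0.188
vertex -1.38 3.47 -0.917
endloop
endfacet
facet normal -0.548 0.749 0.372
outer loop
vertex -1.38 3.47 -0.917
vertex -0.095 3.434 1.047
vertex 0.229 4.111 0.162
endloop
endfacet
facet normal 0.789 0.314 0.529
outer loop
vertex 0.229 4.111 0.162
vertex 0.42 2.73 0.697
vertex 0.744 3.407 -0.188
endloop
endfacet
facet normal 0.789 0.314 0.529
outer loop
vertex -0.095 3.434 1.047
vertex 0.42 2.73 0.697
vertex 0.229 4.111 0.162
endloop
endfacet
facet normal 0.280 0.936 0.214
outer loop
vertex 3.299 -0.678 -3.772
vertex 3.359 -0.87 -3.01
vertex 3.983 -0.948 -3.486
endloop
endfacet
facet normal 0.484 0.753 -0.446
outer loop
vertex 3.299 -0.678 -3.772
vertex 3.983 -0.948 -3.486
vertex 3.723 -1.197 -4.188
endloop
endfacet
facet normal -0.099 0.572 -0.814
outer loop
vertex 3.299 -0.678 -3.772
vertex 3.723 -1.197 -4.188
vertex 2.939 -1.272 -4.145
endloop
endfacet
facet normal -0.664 0.643 -0.383
outer loop
vertex 3.299 -0.678 -3.772
vertex 2.939 -1.272 -4.145
vertex 2.714 -1.071 -3.417
endloop
endfacet
facet normal -0.429 0.867 0.252
outer loop
vertex 3.299 -0.678 -3.772
vertex 2.714 -1.071 -3.417
vertex 3.359 -0.87 -3.01
endloop
endfacet
facet normal 0.901 0.177 -0.396
outer loop
vertex 3.723 -1.197 -4.188
vertex 3.983 -0.948 -3.486
vertex 4.046 -1.709 -3.683
endloop
endfacet
facet normal 0.571 0.472 0.672
outer loop
vertex 3.983 -0.948 -3.486
vertex 3.359 -0.87 -3.01
vertex 3.821 -1.508 -2.955
endloop
endfacet
facet normal -0.576 0.361 0.734
outer loop
vertex 3.359 -0.87 -3.01
vertex 2.714 -1.071 -3.417
vertex 3.037 -1.583 -2.912
endloop
endfacet
facet normal -0.956 -0.003 -0.295
outer loop
vertex 2.714 -1.071 -3.417
vertex 2.939 -1.272 -4.145
vertex 2.777 -1.832 -3.614
endloop
endfacet
facet normal -0.043 -0.117 -0.992
outer loop
vertex 2.939 -1.272 -4.145
vertex 3.723 -1.197 -4.188
vertex 3.401 -1.91 -4.09
endloop
endfacet
facet normal 0.664 -0.643 0.383
outer loop
vertex 3.461 -2.102 -3.328
vertex 4.046 -1.709 -3.683
vertex 3.821 -1.508 -2.955
endloop
endfacet
facet normal 0.099 -0.572 0.814
outer loop
vertex 3.461 -2.102 -3.328
vertex 3.821 -1.508 -2.955
vertex 3.037 -1.583 -2.912
endloop
endfacet
facet normal -0.484 -0.753 0.446
outer loop
vertex 3.461 -2.102 -3.328
vertex 3.037 -1.583 -2.912
vertex 2.777 -1.832 -3.614
endloop
endfacet
facet normal -0.280 -0.936 -0.214
outer loop
vertex 3.461 -2.102 -3.328
vertex 2.777 -1.832 -3.614
vertex 3.401 -1.91 -4.09
endloop
endfacet
facet normal 0.429 -0.867 -0.252
outer loop
vertex 3.461 -2.102 -3.328
vertex 3.401 -1.91 -4.09
vertex 4.046 -1.709 -3.683
endloop
endfacet
facet normal 0.956 0.003 0.295
outer loop
vertex 3.821 -1.508 -2.955
vertex 4.046 -1.709 -3.683
vertex 3.983 -0.948 -3.486
endloop
endfacet
facet normal 0.043 0.117 0.992
outer loop
vertex 3.037 -1.583 -2.912
vertex 3.821 -1.508 -2.955
vertex 3.359 -0.87 -3.01
endloop
endfacet
facet normal -0.901 -0.177 0.396
outer loop
vertex 2.777 -1.832 -3.614
vertex 3.037 -1.583 -2.912
vertex 2.714 -1.071 -3.417
endloop
endfacet
facet normal -0.571 -0.472 -0.672
outer loop
vertex 3.401 -1.91 -4.09
vertex 2.777 -1.832 -3.614
vertex 2.939 -1.272 -4.145
endloop
endfacet
facet normal 0.576 -0.361 -0.734
outer loop
vertex 4.046 -1.709 -3.683
vertex 3.401 -1.91 -4.09
vertex 3.723 -1.197 -4.188
endloop
endfacet

endsolid


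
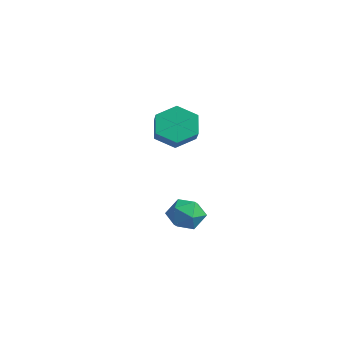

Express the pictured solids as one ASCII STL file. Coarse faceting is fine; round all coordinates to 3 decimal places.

solid 
facet normal -0.687 0.709 -0.159
outer loop
vertex -3.921 3.976 -3.136
vertex -4.562 3.454 -2.698
vertex -4.044 4.064 -2.213
endloop
endfacet
facet normal -0.036 0.994 -0.100
outer loop
vertex -3.921 3.976 -3.136
vertex -4.044 4.064 -2.213
vertex -3.18 4.059 -2.572
endloop
endfacet
facet normal 0.379 0.703 -0.601
outer loop
vertex -3.921 3.976 -3.136
vertex -3.18 4.059 -2.572
vertex -3.163 3.446 -3.278
endloop
endfacet
facet normal -0.016 0.238 -0.971
outer loop
vertex -3.921 3.976 -3.136
vertex -3.163 3.446 -3.278
vertex -4.018 3.072 -3.356
endloop
endfacet
facet normal -0.674 0.242 -0.698
outer loop
vertex -3.921 3.976 -3.136
vertex -4.018 3.072 -3.356
vertex -4.562 3.454 -2.698
endloop
endfacet
facet normal 0.228 0.812 0.538
outer loop
vertex -3.18 4.059 -2.572
vertex -4.044 4.064 -2.213
vertex -3.362 3.588 -1.784
endloop
endfacet
facet normal -0.826 0.350 0.441
outer loop
vertex -4.044 4.064 -2.213
vertex -4.562 3.454 -2.698
vertex -4.217 3.214 -1.862
endloop
endfacet
facet normal -0.806 -0.407 -0.430
outer loop
vertex -4.562 3.454 -2.698
vertex -4.018 3.072 -3.356
vertex -4.2 2.601 -2.568
endloop
endfacet
facet normal 0.260 -0.413 -0.873
outer loop
vertex -4.018 3.072 -3.356
vertex -3.163 3.446 -3.278
vertex -3.336 2.596 -2.927
endloop
endfacet
facet normal 0.900 0.340 -0.274
outer loop
vertex -3.163 3.446 -3.278
vertex -3.18 4.059 -2.572
vertex -2.818 3.206 -2.442
endloop
endfacet
facet normal 0.016 -0.238 0.971
outer loop
vertex -3.459 2.684 -2.004
vertex -3.362 3.588 -1.784
vertex -4.217 3.214 -1.862
endloop
endfacet
facet normal -0.379 -0.703 0.601
outer loop
vertex -3.459 2.684 -2.004
vertex -4.217 3.214 -1.862
vertex -4.2 2.601 -2.568
endloop
endfacet
facet normal 0.036 -0.994 0.100
outer loop
vertex -3.459 2.684 -2.004
vertex -4.2 2.601 -2.568
vertex -3.336 2.596 -2.927
endloop
endfacet
facet normal 0.687 -0.709 0.159
outer loop
vertex -3.459 2.684 -2.004
vertex -3.336 2.596 -2.927
vertex -2.818 3.206 -2.442
endloop
endfacet
facet normal 0.674 -0.242 0.698
outer loop
vertex -3.459 2.684 -2.004
vertex -2.818 3.206 -2.442
vertex -3.362 3.588 -1.784
endloop
endfacet
facet normal -0.260 0.413 0.873
outer loop
vertex -4.217 3.214 -1.862
vertex -3.362 3.588 -1.784
vertex -4.044 4.064 -2.213
endloop
endfacet
facet normal -0.900 -0.340 0.274
outer loop
vertex -4.2 2.601 -2.568
vertex -4.217 3.214 -1.862
vertex -4.562 3.454 -2.698
endloop
endfacet
facet normal -0.228 -0.812 -0.538
outer loop
vertex -3.336 2.596 -2.927
vertex -4.2 2.601 -2.568
vertex -4.018 3.072 -3.356
endloop
endfacet
facet normal 0.826 -0.350 -0.441
outer loop
vertex -2.818 3.206 -2.442
vertex -3.336 2.596 -2.927
vertex -3.163 3.446 -3.278
endloop
endfacet
facet normal 0.806 0.407 0.430
outer loop
vertex -3.362 3.588 -1.784
vertex -2.818 3.206 -2.442
vertex -3.18 4.059 -2.572
endloop
endfacet
facet normal -0.800 0.324 -0.505
outer loop
vertex -3.996 2.974 1.234
vertex -4.462 3.195 2.114
vertex -3.885 3.898 1.651
endloop
endfacet
facet normal 0.591 0.272 -0.760
outer loop
vertex -3.996 2.974 1.234
vertex -3.885 3.898 1.651
vertex -2.932 2.543 1.907
endloop
endfacet
facet normal 0.591 0.272 -0.760
outer loop
vertex -2.932 2.543 1.907
vertex -3.885 3.898 1.651
vertex -2.821 3.467 2.324
endloop
endfacet
facet normal 0.799 -0.324 0.506
outer loop
vertex -2.932 2.543 1.907
vertex -2.821 3.467 2.324
vertex -3.398 2.765 2.786
endloop
endfacet
facet normal -0.800 0.324 -0.505
outer loop
vertex -3.885 3.898 1.651
vertex -4.462 3.195 2.114
vertex -4.351 4.12 2.531
endloop
endfacet
facet normal 0.389 0.921 -0.026
outer loop
vertex -3.885 3.898 1.651
vertex -4.351 4.12 2.531
vertex -2.821 3.467 2.324
endloop
endfacet
facet normal 0.389 0.921 -0.026
outer loop
vertex -2.821 3.467 2.324
vertex -4.351 4.12 2.531
vertex -3.287 3.689 3.203
endloop
endfacet
facet normal 0.799 -0.324 0.506
outer loop
vertex -2.821 3.467 2.324
vertex -3.287 3.689 3.203
vertex -3.398 2.765 2.786
endloop
endfacet
facet normal -0.800 0.324 -0.506
outer loop
vertex -4.351 4.12 2.531
vertex -4.462 3.195 2.114
vertex -4.928 3.417 2.993
endloop
endfacet
facet normal -0.201 0.648 0.735
outer loop
vertex -4.351 4.12 2.531
vertex -4.928 3.417 2.993
vertex -3.287 3.689 3.203
endloop
endfacet
facet normal -0.201 0.649 0.734
outer loop
vertex -3.287 3.689 3.203
vertex -4.928 3.417 2.993
vertex -3.864 2.986 3.666
endloop
endfacet
facet normal 0.800 -0.324 0.505
outer loop
vertex -3.287 3.689 3.203
vertex -3.864 2.986 3.666
vertex -3.398 2.765 2.786
endloop
endfacet
facet normal -0.799 0.324 -0.506
outer loop
vertex -4.928 3.417 2.993
vertex -4.462 3.195 2.114
vertex -5.039 2.493 2.576
endloop
endfacet
facet normal -0.591 -0.272 0.760
outer loop
vertex -4.928 3.417 2.993
vertex -5.039 2.493 2.576
vertex -3.864 2.986 3.666
endloop
endfacet
facet normal -0.591 -0.272 0.760
outer loop
vertex -3.864 2.986 3.666
vertex -5.039 2.493 2.576
vertex -3.975 2.062 3.249
endloop
endfacet
facet normal 0.800 -0.324 0.505
outer loop
vertex -3.864 2.986 3.666
vertex -3.975 2.062 3.249
vertex -3.398 2.765 2.786
endloop
endfacet
facet normal -0.799 0.324 -0.506
outer loop
vertex -5.039 2.493 2.576
vertex -4.462 3.195 2.114
vertex -4.573 2.271 1.697
endloop
endfacet
facet normal -0.389 -0.921 0.026
outer loop
vertex -5.039 2.493 2.576
vertex -4.573 2.271 1.697
vertex -3.975 2.062 3.249
endloop
endfacet
facet normal -0.389 -0.921 0.026
outer loop
vertex -3.975 2.062 3.249
vertex -4.573 2.271 1.697
vertex -3.509 1.84 2.369
endloop
endfacet
facet normal 0.800 -0.324 0.505
outer loop
vertex -3.975 2.062 3.249
vertex -3.509 1.84 2.369
vertex -3.398 2.765 2.786
endloop
endfacet
facet normal -0.800 0.324 -0.505
outer loop
vertex -4.573 2.271 1.697
vertex -4.462 3.195 2.114
vertex -3.996 2.974 1.234
endloop
endfacet
facet normal 0.201 -0.649 -0.734
outer loop
vertex -4.573 2.271 1.697
vertex -3.996 2.974 1.234
vertex -3.509 1.84 2.369
endloop
endfacet
facet normal 0.202 -0.648 -0.734
outer loop
vertex -3.509 1.84 2.369
vertex -3.996 2.974 1.234
vertex -2.932 2.543 1.907
endloop
endfacet
facet normal 0.800 -0.324 0.506
outer loop
vertex -3.509 1.84 2.369
vertex -2.932 2.543 1.907
vertex -3.398 2.765 2.786
endloop
endfacet

endsolid


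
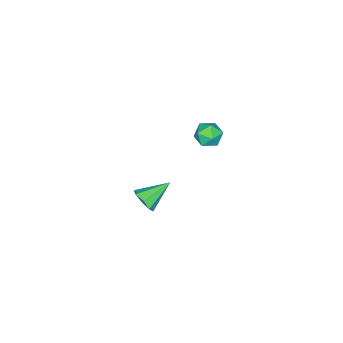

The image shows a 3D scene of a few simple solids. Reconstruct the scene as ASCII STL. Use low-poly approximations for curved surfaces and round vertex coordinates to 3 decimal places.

solid 
facet normal 0.741 -0.434 -0.513
outer loop
vertex 3.25 1.009 -4.081
vertex 2.849 0.415 -4.158
vertex 2.941 1.02 -4.537
endloop
endfacet
facet normal 0.055 0.998 -0.013
outer loop
vertex 3.25 1.009 -4.081
vertex 2.941 1.02 -4.537
vertex 1.671 1.105 -3.342
endloop
endfacet
facet normal 0.740 -0.434 -0.513
outer loop
vertex 2.941 1.02 -4.537
vertex 2.849 0.415 -4.158
vertex 2.578 0.678 -4.771
endloop
endfacet
facet normal -0.409 0.770 -0.490
outer loop
vertex 2.941 1.02 -4.537
vertex 2.578 0.678 -4.771
vertex 1.671 1.105 -3.342
endloop
endfacet
facet normal 0.741 -0.433 -0.513
outer loop
vertex 2.578 0.678 -4.771
vertex 2.849 0.415 -4.158
vertex 2.374 0.181 -4.646
endloop
endfacet
facet normal -0.803 0.187 -0.566
outer loop
vertex 2.578 0.678 -4.771
vertex 2.374 0.181 -4.646
vertex 1.671 1.105 -3.342
endloop
endfacet
facet normal 0.741 -0.434 -0.513
outer loop
vertex 2.374 0.181 -4.646
vertex 2.849 0.415 -4.158
vertex 2.448 -0.178 -4.235
endloop
endfacet
facet normal -0.893 -0.406 -0.194
outer loop
vertex 2.374 0.181 -4.646
vertex 2.448 -0.178 -4.235
vertex 1.671 1.105 -3.342
endloop
endfacet
facet normal 0.741 -0.434 -0.512
outer loop
vertex 2.448 -0.178 -4.235
vertex 2.849 0.415 -4.158
vertex 2.757 -0.19 -3.778
endloop
endfacet
facet normal -0.628 -0.663 0.407
outer loop
vertex 2.448 -0.178 -4.235
vertex 2.757 -0.19 -3.778
vertex 1.671 1.105 -3.342
endloop
endfacet
facet normal 0.741 -0.434 -0.512
outer loop
vertex 2.757 -0.19 -3.778
vertex 2.849 0.415 -4.158
vertex 3.12 0.153 -3.544
endloop
endfacet
facet normal -0.161 -0.434 0.886
outer loop
vertex 2.757 -0.19 -3.778
vertex 3.12 0.153 -3.544
vertex 1.671 1.105 -3.342
endloop
endfacet
facet normal 0.741 -0.435 -0.512
outer loop
vertex 3.12 0.153 -3.544
vertex 2.849 0.415 -4.158
vertex 3.324 0.649 -3.67
endloop
endfacet
facet normal 0.232 0.149 0.961
outer loop
vertex 3.12 0.153 -3.544
vertex 3.324 0.649 -3.67
vertex 1.671 1.105 -3.342
endloop
endfacet
facet normal 0.741 -0.434 -0.513
outer loop
vertex 3.324 0.649 -3.67
vertex 2.849 0.415 -4.158
vertex 3.25 1.009 -4.081
endloop
endfacet
facet normal 0.321 0.740 0.591
outer loop
vertex 3.324 0.649 -3.67
vertex 3.25 1.009 -4.081
vertex 1.671 1.105 -3.342
endloop
endfacet
facet normal 0.019 0.686 0.728
outer loop
vertex 1.707 3.992 2.403
vertex 1.938 3.488 2.872
vertex 2.418 3.878 2.492
endloop
endfacet
facet normal 0.146 0.985 0.091
outer loop
vertex 1.707 3.992 2.403
vertex 2.418 3.878 2.492
vertex 2.147 3.98 1.827
endloop
endfacet
facet normal -0.411 0.849 -0.332
outer loop
vertex 1.707 3.992 2.403
vertex 2.147 3.98 1.827
vertex 1.499 3.654 1.796
endloop
endfacet
facet normal -0.884 0.466 0.043
outer loop
vertex 1.707 3.992 2.403
vertex 1.499 3.654 1.796
vertex 1.37 3.35 2.441
endloop
endfacet
facet normal -0.617 0.365 0.697
outer loop
vertex 1.707 3.992 2.403
vertex 1.37 3.35 2.441
vertex 1.938 3.488 2.872
endloop
endfacet
facet normal 0.720 0.668 -0.191
outer loop
vertex 2.147 3.98 1.827
vertex 2.418 3.878 2.492
vertex 2.65 3.47 1.939
endloop
endfacet
facet normal 0.515 0.183 0.838
outer loop
vertex 2.418 3.878 2.492
vertex 1.938 3.488 2.872
vertex 2.521 3.166 2.584
endloop
endfacet
facet normal -0.516 -0.336 0.788
outer loop
vertex 1.938 3.488 2.872
vertex 1.37 3.35 2.441
vertex 1.873 2.84 2.553
endloop
endfacet
facet normal -0.947 -0.172 -0.271
outer loop
vertex 1.37 3.35 2.441
vertex 1.499 3.654 1.796
vertex 1.602 2.942 1.888
endloop
endfacet
facet normal -0.184 0.449 -0.874
outer loop
vertex 1.499 3.654 1.796
vertex 2.147 3.98 1.827
vertex 2.082 3.332 1.508
endloop
endfacet
facet normal 0.884 -0.466 -0.043
outer loop
vertex 2.313 2.828 1.977
vertex 2.65 3.47 1.939
vertex 2.521 3.166 2.584
endloop
endfacet
facet normal 0.411 -0.849 0.332
outer loop
vertex 2.313 2.828 1.977
vertex 2.521 3.166 2.584
vertex 1.873 2.84 2.553
endloop
endfacet
facet normal -0.146 -0.985 -0.091
outer loop
vertex 2.313 2.828 1.977
vertex 1.873 2.84 2.553
vertex 1.602 2.942 1.888
endloop
endfacet
facet normal -0.019 -0.686 -0.728
outer loop
vertex 2.313 2.828 1.977
vertex 1.602 2.942 1.888
vertex 2.082 3.332 1.508
endloop
endfacet
facet normal 0.617 -0.365 -0.697
outer loop
vertex 2.313 2.828 1.977
vertex 2.082 3.332 1.508
vertex 2.65 3.47 1.939
endloop
endfacet
facet normal 0.947 0.172 0.271
outer loop
vertex 2.521 3.166 2.584
vertex 2.65 3.47 1.939
vertex 2.418 3.878 2.492
endloop
endfacet
facet normal 0.184 -0.449 0.874
outer loop
vertex 1.873 2.84 2.553
vertex 2.521 3.166 2.584
vertex 1.938 3.488 2.872
endloop
endfacet
facet normal -0.720 -0.668 0.191
outer loop
vertex 1.602 2.942 1.888
vertex 1.873 2.84 2.553
vertex 1.37 3.35 2.441
endloop
endfacet
facet normal -0.515 -0.183 -0.838
outer loop
vertex 2.082 3.332 1.508
vertex 1.602 2.942 1.888
vertex 1.499 3.654 1.796
endloop
endfacet
facet normal 0.516 0.336 -0.788
outer loop
vertex 2.65 3.47 1.939
vertex 2.082 3.332 1.508
vertex 2.147 3.98 1.827
endloop
endfacet

endsolid


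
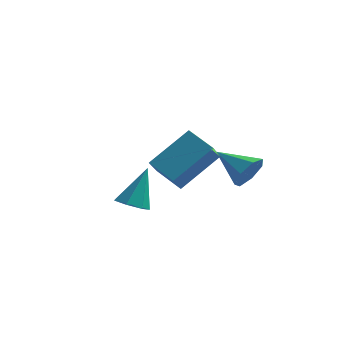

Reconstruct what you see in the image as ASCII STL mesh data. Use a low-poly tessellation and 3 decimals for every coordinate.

solid 
facet normal -0.531 -0.591 -0.607
outer loop
vertex -1.4 -3.009 0.471
vertex -1.512 -1.789 -0.619
vertex -0.285 -3.42 -0.104
endloop
endfacet
facet normal 0.069 -0.744 0.665
outer loop
vertex 0.872 -2.131 1.219
vertex -1.4 -3.009 0.471
vertex -0.285 -3.42 -0.104
endloop
endfacet
facet normal -0.531 -0.591 -0.607
outer loop
vertex -0.285 -3.42 -0.104
vertex -1.512 -1.789 -0.619
vertex -0.398 -2.2 -1.194
endloop
endfacet
facet normal 0.845 -0.311 -0.436
outer loop
vertex -0.398 -2.2 -1.194
vertex 0.872 -2.131 1.219
vertex -0.285 -3.42 -0.104
endloop
endfacet
facet normal -0.845 0.311 0.435
outer loop
vertex -1.4 -3.009 0.471
vertex -0.355 -0.5 0.704
vertex -1.512 -1.789 -0.619
endloop
endfacet
facet normal 0.069 -0.744 0.665
outer loop
vertex -0.242 -1.72 1.794
vertex -1.4 -3.009 0.471
vertex 0.872 -2.131 1.219
endloop
endfacet
facet normal -0.844 0.311 0.436
outer loop
vertex -0.242 -1.72 1.794
vertex -0.355 -0.5 0.704
vertex -1.4 -3.009 0.471
endloop
endfacet
facet normal -0.069 0.744 -0.665
outer loop
vertex -1.512 -1.789 -0.619
vertex -0.355 -0.5 0.704
vertex -0.398 -2.2 -1.194
endloop
endfacet
facet normal 0.844 -0.312 -0.436
outer loop
vertex 0.76 -0.911 0.129
vertex 0.872 -2.131 1.219
vertex -0.398 -2.2 -1.194
endloop
endfacet
facet normal -0.069 0.744 -0.665
outer loop
vertex -0.398 -2.2 -1.194
vertex -0.355 -0.5 0.704
vertex 0.76 -0.911 0.129
endloop
endfacet
facet normal 0.531 0.591 0.607
outer loop
vertex 0.76 -0.911 0.129
vertex -0.242 -1.72 1.794
vertex 0.872 -2.131 1.219
endloop
endfacet
facet normal 0.531 0.591 0.607
outer loop
vertex -0.355 -0.5 0.704
vertex -0.242 -1.72 1.794
vertex 0.76 -0.911 0.129
endloop
endfacet
facet normal -0.186 -0.479 -0.858
outer loop
vertex -2.642 -0.412 -3.701
vertex -3.275 0.045 -3.819
vertex -2.529 0.167 -4.049
endloop
endfacet
facet normal 0.975 -0.060 0.216
outer loop
vertex -2.642 -0.412 -3.701
vertex -2.529 0.167 -4.049
vertex -2.905 0.995 -2.121
endloop
endfacet
facet normal -0.186 -0.479 -0.858
outer loop
vertex -2.529 0.167 -4.049
vertex -3.275 0.045 -3.819
vertex -2.978 0.655 -4.224
endloop
endfacet
facet normal 0.752 0.646 -0.130
outer loop
vertex -2.529 0.167 -4.049
vertex -2.978 0.655 -4.224
vertex -2.905 0.995 -2.121
endloop
endfacet
facet normal -0.187 -0.479 -0.858
outer loop
vertex -2.978 0.655 -4.224
vertex -3.275 0.045 -3.819
vertex -3.65 0.684 -4.094
endloop
endfacet
facet normal 0.012 0.987 -0.160
outer loop
vertex -2.978 0.655 -4.224
vertex -3.65 0.684 -4.094
vertex -2.905 0.995 -2.121
endloop
endfacet
facet normal -0.187 -0.479 -0.858
outer loop
vertex -3.65 0.684 -4.094
vertex -3.275 0.045 -3.819
vertex -4.04 0.232 -3.757
endloop
endfacet
facet normal -0.691 0.707 0.149
outer loop
vertex -3.65 0.684 -4.094
vertex -4.04 0.232 -3.757
vertex -2.905 0.995 -2.121
endloop
endfacet
facet normal -0.187 -0.480 -0.857
outer loop
vertex -4.04 0.232 -3.757
vertex -3.275 0.045 -3.819
vertex -3.853 -0.36 -3.466
endloop
endfacet
facet normal -0.825 0.017 0.565
outer loop
vertex -4.04 0.232 -3.757
vertex -3.853 -0.36 -3.466
vertex -2.905 0.995 -2.121
endloop
endfacet
facet normal -0.187 -0.480 -0.857
outer loop
vertex -3.853 -0.36 -3.466
vertex -3.275 0.045 -3.819
vertex -3.231 -0.647 -3.441
endloop
endfacet
facet normal -0.291 -0.564 0.773
outer loop
vertex -3.853 -0.36 -3.466
vertex -3.231 -0.647 -3.441
vertex -2.905 0.995 -2.121
endloop
endfacet
facet normal -0.187 -0.480 -0.857
outer loop
vertex -3.231 -0.647 -3.441
vertex -3.275 0.045 -3.819
vertex -2.642 -0.412 -3.701
endloop
endfacet
facet normal 0.511 -0.598 0.617
outer loop
vertex -3.231 -0.647 -3.441
vertex -2.642 -0.412 -3.701
vertex -2.905 0.995 -2.121
endloop
endfacet
facet normal 0.876 -0.290 -0.384
outer loop
vertex 1.416 2.789 -1.757
vertex 0.983 2.357 -2.418
vertex 1.273 3.209 -2.4
endloop
endfacet
facet normal 0.048 0.841 0.539
outer loop
vertex 1.416 2.789 -1.757
vertex 1.273 3.209 -2.4
vertex -0.603 2.883 -1.722
endloop
endfacet
facet normal 0.876 -0.290 -0.384
outer loop
vertex 1.273 3.209 -2.4
vertex 0.983 2.357 -2.418
vertex 0.912 2.987 -3.056
endloop
endfacet
facet normal -0.235 0.953 -0.193
outer loop
vertex 1.273 3.209 -2.4
vertex 0.912 2.987 -3.056
vertex -0.603 2.883 -1.722
endloop
endfacet
facet normal 0.877 -0.290 -0.384
outer loop
vertex 0.912 2.987 -3.056
vertex 0.983 2.357 -2.418
vertex 0.605 2.291 -3.231
endloop
endfacet
facet normal -0.611 0.436 -0.660
outer loop
vertex 0.912 2.987 -3.056
vertex 0.605 2.291 -3.231
vertex -0.603 2.883 -1.722
endloop
endfacet
facet normal 0.876 -0.291 -0.384
outer loop
vertex 0.605 2.291 -3.231
vertex 0.983 2.357 -2.418
vertex 0.582 1.645 -2.794
endloop
endfacet
facet normal -0.797 -0.319 -0.513
outer loop
vertex 0.605 2.291 -3.231
vertex 0.582 1.645 -2.794
vertex -0.603 2.883 -1.722
endloop
endfacet
facet normal 0.876 -0.290 -0.385
outer loop
vertex 0.582 1.645 -2.794
vertex 0.983 2.357 -2.418
vertex 0.862 1.535 -2.073
endloop
endfacet
facet normal -0.652 -0.745 0.140
outer loop
vertex 0.582 1.645 -2.794
vertex 0.862 1.535 -2.073
vertex -0.603 2.883 -1.722
endloop
endfacet
facet normal 0.876 -0.290 -0.384
outer loop
vertex 0.862 1.535 -2.073
vertex 0.983 2.357 -2.418
vertex 1.233 2.044 -1.611
endloop
endfacet
facet normal -0.287 -0.521 0.804
outer loop
vertex 0.862 1.535 -2.073
vertex 1.233 2.044 -1.611
vertex -0.603 2.883 -1.722
endloop
endfacet
facet normal 0.876 -0.291 -0.384
outer loop
vertex 1.233 2.044 -1.611
vertex 0.983 2.357 -2.418
vertex 1.416 2.789 -1.757
endloop
endfacet
facet normal 0.026 0.186 0.982
outer loop
vertex 1.233 2.044 -1.611
vertex 1.416 2.789 -1.757
vertex -0.603 2.883 -1.722
endloop
endfacet

endsolid


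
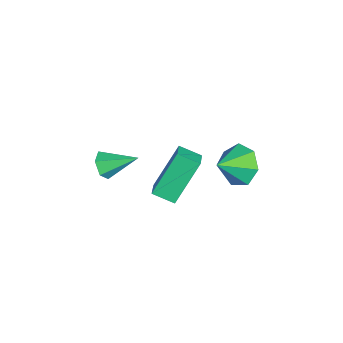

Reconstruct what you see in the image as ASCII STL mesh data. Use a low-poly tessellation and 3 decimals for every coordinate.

solid 
facet normal -0.117 -0.887 -0.446
outer loop
vertex -3.661 -0.679 -3.991
vertex -4.013 -0.865 -3.529
vertex -4.264 -0.589 -4.012
endloop
endfacet
facet normal 0.131 0.717 -0.685
outer loop
vertex -3.661 -0.679 -3.991
vertex -4.264 -0.589 -4.012
vertex -3.847 0.405 -2.891
endloop
endfacet
facet normal -0.117 -0.887 -0.446
outer loop
vertex -4.264 -0.589 -4.012
vertex -4.013 -0.865 -3.529
vertex -4.616 -0.775 -3.55
endloop
endfacet
facet normal -0.718 0.631 -0.293
outer loop
vertex -4.264 -0.589 -4.012
vertex -4.616 -0.775 -3.55
vertex -3.847 0.405 -2.891
endloop
endfacet
facet normal -0.117 -0.888 -0.445
outer loop
vertex -4.616 -0.775 -3.55
vertex -4.013 -0.865 -3.529
vertex -4.366 -1.05 -3.067
endloop
endfacet
facet normal -0.808 0.222 0.545
outer loop
vertex -4.616 -0.775 -3.55
vertex -4.366 -1.05 -3.067
vertex -3.847 0.405 -2.891
endloop
endfacet
facet normal -0.116 -0.888 -0.445
outer loop
vertex -4.366 -1.05 -3.067
vertex -4.013 -0.865 -3.529
vertex -3.763 -1.14 -3.045
endloop
endfacet
facet normal -0.051 -0.102 0.993
outer loop
vertex -4.366 -1.05 -3.067
vertex -3.763 -1.14 -3.045
vertex -3.847 0.405 -2.891
endloop
endfacet
facet normal -0.115 -0.888 -0.445
outer loop
vertex -3.763 -1.14 -3.045
vertex -4.013 -0.865 -3.529
vertex -3.41 -0.954 -3.507
endloop
endfacet
facet normal 0.798 -0.017 0.603
outer loop
vertex -3.763 -1.14 -3.045
vertex -3.41 -0.954 -3.507
vertex -3.847 0.405 -2.891
endloop
endfacet
facet normal -0.115 -0.888 -0.445
outer loop
vertex -3.41 -0.954 -3.507
vertex -4.013 -0.865 -3.529
vertex -3.661 -0.679 -3.991
endloop
endfacet
facet normal 0.888 0.393 -0.237
outer loop
vertex -3.41 -0.954 -3.507
vertex -3.661 -0.679 -3.991
vertex -3.847 0.405 -2.891
endloop
endfacet
facet normal -0.524 0.667 -0.529
outer loop
vertex -3.88 3.732 -4.504
vertex -4.302 4.01 -3.736
vertex -3.523 4.326 -4.109
endloop
endfacet
facet normal 0.894 -0.354 -0.275
outer loop
vertex -3.88 3.732 -4.504
vertex -3.523 4.326 -4.109
vertex -3.658 3.19 -3.084
endloop
endfacet
facet normal -0.524 0.667 -0.529
outer loop
vertex -3.523 4.326 -4.109
vertex -4.302 4.01 -3.736
vertex -3.752 4.683 -3.432
endloop
endfacet
facet normal 0.958 0.121 0.260
outer loop
vertex -3.523 4.326 -4.109
vertex -3.752 4.683 -3.432
vertex -3.658 3.19 -3.084
endloop
endfacet
facet normal -0.524 0.667 -0.530
outer loop
vertex -3.752 4.683 -3.432
vertex -4.302 4.01 -3.736
vertex -4.396 4.533 -2.984
endloop
endfacet
facet normal 0.521 0.225 0.824
outer loop
vertex -3.752 4.683 -3.432
vertex -4.396 4.533 -2.984
vertex -3.658 3.19 -3.084
endloop
endfacet
facet normal -0.523 0.667 -0.530
outer loop
vertex -4.396 4.533 -2.984
vertex -4.302 4.01 -3.736
vertex -4.969 3.99 -3.102
endloop
endfacet
facet normal -0.088 -0.122 0.989
outer loop
vertex -4.396 4.533 -2.984
vertex -4.969 3.99 -3.102
vertex -3.658 3.19 -3.084
endloop
endfacet
facet normal -0.524 0.667 -0.530
outer loop
vertex -4.969 3.99 -3.102
vertex -4.302 4.01 -3.736
vertex -5.04 3.462 -3.697
endloop
endfacet
facet normal -0.410 -0.657 0.632
outer loop
vertex -4.969 3.99 -3.102
vertex -5.04 3.462 -3.697
vertex -3.658 3.19 -3.084
endloop
endfacet
facet normal -0.523 0.667 -0.530
outer loop
vertex -5.04 3.462 -3.697
vertex -4.302 4.01 -3.736
vertex -4.555 3.347 -4.321
endloop
endfacet
facet normal -0.203 -0.979 0.023
outer loop
vertex -5.04 3.462 -3.697
vertex -4.555 3.347 -4.321
vertex -3.658 3.19 -3.084
endloop
endfacet
facet normal -0.524 0.667 -0.529
outer loop
vertex -4.555 3.347 -4.321
vertex -4.302 4.01 -3.736
vertex -3.88 3.732 -4.504
endloop
endfacet
facet normal 0.378 -0.844 -0.381
outer loop
vertex -4.555 3.347 -4.321
vertex -3.88 3.732 -4.504
vertex -3.658 3.19 -3.084
endloop
endfacet
facet normal -0.345 0.444 0.827
outer loop
vertex -1.497 1.883 0.239
vertex -0.712 1.842 0.589
vertex -1.305 2.662 -0.099
endloop
endfacet
facet normal -0.912 0.048 -0.407
outer loop
vertex -0.648 1.818 -1.669
vertex -1.497 1.883 0.239
vertex -1.305 2.662 -0.099
endloop
endfacet
facet normal -0.346 0.444 0.827
outer loop
vertex -1.305 2.662 -0.099
vertex -0.712 1.842 0.589
vertex -0.521 2.621 0.251
endloop
endfacet
facet normal 0.220 0.895 -0.389
outer loop
vertex -0.521 2.621 0.251
vertex -0.648 1.818 -1.669
vertex -1.305 2.662 -0.099
endloop
endfacet
facet normal -0.220 -0.895 0.389
outer loop
vertex -1.497 1.883 0.239
vertex -0.055 0.998 -0.981
vertex -0.712 1.842 0.589
endloop
endfacet
facet normal -0.912 0.047 -0.407
outer loop
vertex -0.839 1.039 -1.331
vertex -1.497 1.883 0.239
vertex -0.648 1.818 -1.669
endloop
endfacet
facet normal -0.220 -0.895 0.389
outer loop
vertex -0.839 1.039 -1.331
vertex -0.055 0.998 -0.981
vertex -1.497 1.883 0.239
endloop
endfacet
facet normal 0.912 -0.047 0.407
outer loop
vertex -0.712 1.842 0.589
vertex -0.055 0.998 -0.981
vertex -0.521 2.621 0.251
endloop
endfacet
facet normal 0.220 0.895 -0.389
outer loop
vertex 0.137 1.777 -1.319
vertex -0.648 1.818 -1.669
vertex -0.521 2.621 0.251
endloop
endfacet
facet normal 0.912 -0.048 0.408
outer loop
vertex -0.521 2.621 0.251
vertex -0.055 0.998 -0.981
vertex 0.137 1.777 -1.319
endloop
endfacet
facet normal 0.346 -0.444 -0.827
outer loop
vertex 0.137 1.777 -1.319
vertex -0.839 1.039 -1.331
vertex -0.648 1.818 -1.669
endloop
endfacet
facet normal 0.346 -0.444 -0.827
outer loop
vertex -0.055 0.998 -0.981
vertex -0.839 1.039 -1.331
vertex 0.137 1.777 -1.319
endloop
endfacet

endsolid
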